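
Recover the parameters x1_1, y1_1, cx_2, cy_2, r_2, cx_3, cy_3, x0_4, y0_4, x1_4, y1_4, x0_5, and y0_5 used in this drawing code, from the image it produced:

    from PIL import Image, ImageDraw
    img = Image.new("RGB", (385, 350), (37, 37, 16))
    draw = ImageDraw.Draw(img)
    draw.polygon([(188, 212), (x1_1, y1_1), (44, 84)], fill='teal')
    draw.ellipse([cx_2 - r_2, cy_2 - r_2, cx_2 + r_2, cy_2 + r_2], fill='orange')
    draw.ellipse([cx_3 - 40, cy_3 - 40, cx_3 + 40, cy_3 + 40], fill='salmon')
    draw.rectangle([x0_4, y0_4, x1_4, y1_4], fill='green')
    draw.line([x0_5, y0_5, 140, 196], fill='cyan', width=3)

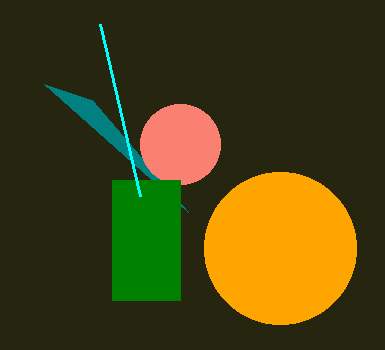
x1_1 = 92
y1_1 = 100
cx_2 = 280
cy_2 = 248
r_2 = 76
cx_3 = 180
cy_3 = 144
x0_4 = 112
y0_4 = 180
x1_4 = 180
y1_4 = 300
x0_5 = 100
y0_5 = 24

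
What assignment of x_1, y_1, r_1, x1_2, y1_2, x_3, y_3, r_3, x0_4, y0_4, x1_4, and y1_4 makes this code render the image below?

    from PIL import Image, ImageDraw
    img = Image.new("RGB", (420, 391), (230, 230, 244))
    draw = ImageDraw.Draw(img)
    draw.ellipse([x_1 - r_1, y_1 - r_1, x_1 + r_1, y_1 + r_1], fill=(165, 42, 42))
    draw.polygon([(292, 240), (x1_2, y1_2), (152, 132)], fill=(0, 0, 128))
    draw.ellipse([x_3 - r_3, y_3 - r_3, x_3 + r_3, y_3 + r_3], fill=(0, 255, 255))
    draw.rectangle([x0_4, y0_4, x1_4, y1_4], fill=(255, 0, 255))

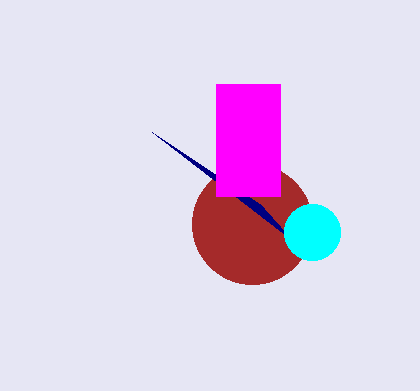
x_1 = 252, y_1 = 224, r_1 = 60, x1_2 = 260, y1_2 = 204, x_3 = 312, y_3 = 232, r_3 = 28, x0_4 = 216, y0_4 = 84, x1_4 = 280, y1_4 = 196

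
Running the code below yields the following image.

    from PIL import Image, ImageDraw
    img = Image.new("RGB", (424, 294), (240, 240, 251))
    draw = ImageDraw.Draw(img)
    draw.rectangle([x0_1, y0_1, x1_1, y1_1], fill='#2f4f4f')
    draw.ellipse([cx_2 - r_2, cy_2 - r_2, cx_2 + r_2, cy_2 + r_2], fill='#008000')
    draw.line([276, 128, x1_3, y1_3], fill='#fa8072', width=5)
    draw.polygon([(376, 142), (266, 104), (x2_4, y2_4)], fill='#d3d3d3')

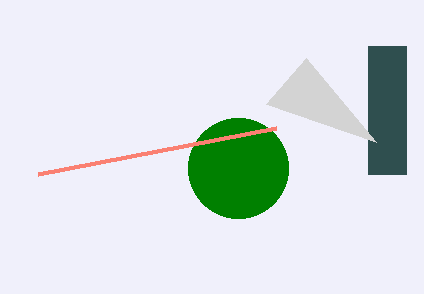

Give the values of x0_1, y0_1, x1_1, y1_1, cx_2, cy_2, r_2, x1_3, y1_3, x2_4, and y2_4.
x0_1 = 368
y0_1 = 46
x1_1 = 406
y1_1 = 174
cx_2 = 238
cy_2 = 168
r_2 = 50
x1_3 = 38
y1_3 = 174
x2_4 = 306
y2_4 = 58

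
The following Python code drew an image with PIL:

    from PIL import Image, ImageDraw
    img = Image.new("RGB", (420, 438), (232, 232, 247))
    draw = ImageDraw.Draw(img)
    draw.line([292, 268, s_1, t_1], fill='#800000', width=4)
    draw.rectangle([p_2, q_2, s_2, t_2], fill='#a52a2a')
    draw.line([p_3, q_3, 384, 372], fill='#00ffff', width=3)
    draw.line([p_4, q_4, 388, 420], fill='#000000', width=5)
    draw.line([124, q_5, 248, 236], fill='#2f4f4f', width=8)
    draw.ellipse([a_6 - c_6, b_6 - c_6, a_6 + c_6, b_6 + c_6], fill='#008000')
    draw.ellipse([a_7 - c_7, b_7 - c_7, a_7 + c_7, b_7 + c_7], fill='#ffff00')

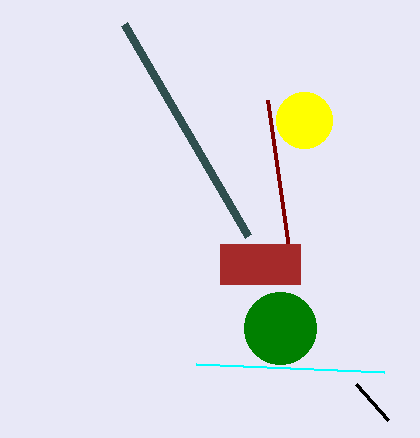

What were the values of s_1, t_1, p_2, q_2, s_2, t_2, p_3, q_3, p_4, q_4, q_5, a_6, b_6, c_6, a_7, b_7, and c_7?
s_1 = 268
t_1 = 100
p_2 = 220
q_2 = 244
s_2 = 300
t_2 = 284
p_3 = 196
q_3 = 364
p_4 = 356
q_4 = 384
q_5 = 24
a_6 = 280
b_6 = 328
c_6 = 36
a_7 = 304
b_7 = 120
c_7 = 28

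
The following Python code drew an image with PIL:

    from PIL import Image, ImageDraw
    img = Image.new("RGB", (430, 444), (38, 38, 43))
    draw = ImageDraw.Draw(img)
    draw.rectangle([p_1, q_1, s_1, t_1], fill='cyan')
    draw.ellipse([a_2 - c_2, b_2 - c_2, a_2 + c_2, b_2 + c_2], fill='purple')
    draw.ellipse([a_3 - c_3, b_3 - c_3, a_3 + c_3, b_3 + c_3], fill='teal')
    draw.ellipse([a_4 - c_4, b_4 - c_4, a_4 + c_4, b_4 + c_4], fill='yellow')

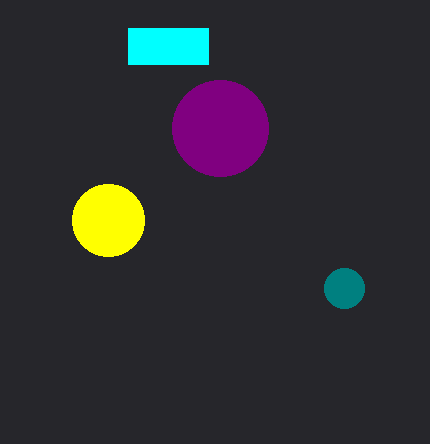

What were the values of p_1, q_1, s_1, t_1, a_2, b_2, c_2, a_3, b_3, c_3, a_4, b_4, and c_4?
p_1 = 128, q_1 = 28, s_1 = 208, t_1 = 64, a_2 = 220, b_2 = 128, c_2 = 48, a_3 = 344, b_3 = 288, c_3 = 20, a_4 = 108, b_4 = 220, c_4 = 36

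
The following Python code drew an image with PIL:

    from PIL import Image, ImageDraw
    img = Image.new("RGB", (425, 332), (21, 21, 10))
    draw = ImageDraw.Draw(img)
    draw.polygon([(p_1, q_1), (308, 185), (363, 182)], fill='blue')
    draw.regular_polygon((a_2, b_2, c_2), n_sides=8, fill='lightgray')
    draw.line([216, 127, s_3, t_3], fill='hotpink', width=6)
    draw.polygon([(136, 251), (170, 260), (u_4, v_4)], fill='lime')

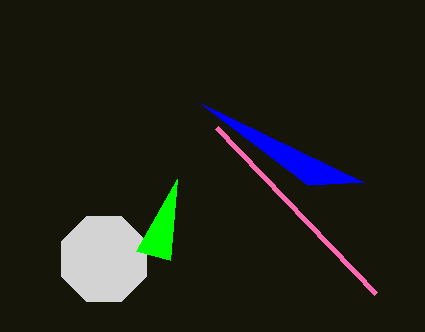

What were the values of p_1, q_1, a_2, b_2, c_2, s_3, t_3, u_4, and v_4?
p_1 = 200, q_1 = 103, a_2 = 104, b_2 = 259, c_2 = 46, s_3 = 375, t_3 = 293, u_4 = 177, v_4 = 179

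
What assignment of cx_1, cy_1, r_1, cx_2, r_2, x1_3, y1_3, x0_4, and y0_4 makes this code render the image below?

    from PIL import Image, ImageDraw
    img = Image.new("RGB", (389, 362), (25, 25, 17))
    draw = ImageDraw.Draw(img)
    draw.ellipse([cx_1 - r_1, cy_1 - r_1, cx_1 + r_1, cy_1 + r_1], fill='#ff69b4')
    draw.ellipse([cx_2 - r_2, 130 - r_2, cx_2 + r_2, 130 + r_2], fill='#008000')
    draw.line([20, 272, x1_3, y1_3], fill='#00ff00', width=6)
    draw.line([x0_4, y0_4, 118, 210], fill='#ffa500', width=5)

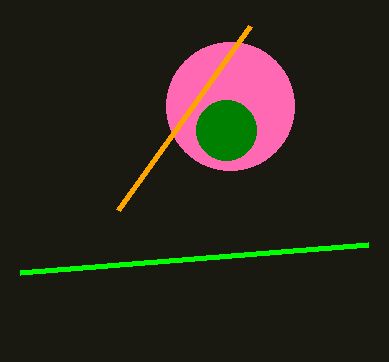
cx_1 = 230, cy_1 = 106, r_1 = 64, cx_2 = 226, r_2 = 30, x1_3 = 368, y1_3 = 244, x0_4 = 250, y0_4 = 26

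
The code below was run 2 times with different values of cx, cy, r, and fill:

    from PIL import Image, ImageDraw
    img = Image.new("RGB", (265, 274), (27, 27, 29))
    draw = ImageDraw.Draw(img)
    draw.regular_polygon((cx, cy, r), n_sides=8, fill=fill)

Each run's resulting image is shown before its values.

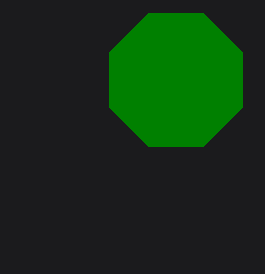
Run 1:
cx = 176, cy = 80, r = 72, fill = 'green'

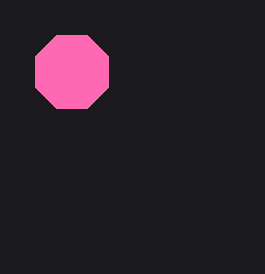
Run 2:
cx = 72
cy = 72
r = 40
fill = 'hotpink'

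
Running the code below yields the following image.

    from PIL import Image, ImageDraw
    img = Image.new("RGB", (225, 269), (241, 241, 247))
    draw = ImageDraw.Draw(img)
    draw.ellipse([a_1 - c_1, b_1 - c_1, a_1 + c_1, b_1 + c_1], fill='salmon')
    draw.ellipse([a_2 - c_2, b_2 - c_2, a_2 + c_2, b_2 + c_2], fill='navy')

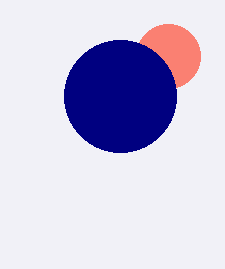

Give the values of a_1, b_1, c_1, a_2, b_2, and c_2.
a_1 = 168
b_1 = 56
c_1 = 32
a_2 = 120
b_2 = 96
c_2 = 56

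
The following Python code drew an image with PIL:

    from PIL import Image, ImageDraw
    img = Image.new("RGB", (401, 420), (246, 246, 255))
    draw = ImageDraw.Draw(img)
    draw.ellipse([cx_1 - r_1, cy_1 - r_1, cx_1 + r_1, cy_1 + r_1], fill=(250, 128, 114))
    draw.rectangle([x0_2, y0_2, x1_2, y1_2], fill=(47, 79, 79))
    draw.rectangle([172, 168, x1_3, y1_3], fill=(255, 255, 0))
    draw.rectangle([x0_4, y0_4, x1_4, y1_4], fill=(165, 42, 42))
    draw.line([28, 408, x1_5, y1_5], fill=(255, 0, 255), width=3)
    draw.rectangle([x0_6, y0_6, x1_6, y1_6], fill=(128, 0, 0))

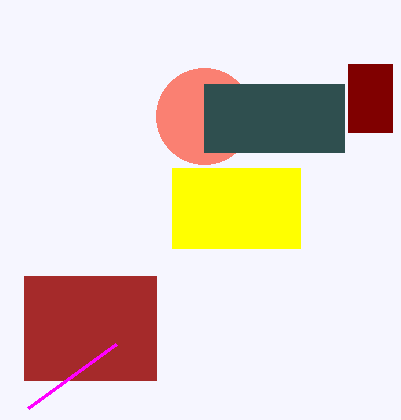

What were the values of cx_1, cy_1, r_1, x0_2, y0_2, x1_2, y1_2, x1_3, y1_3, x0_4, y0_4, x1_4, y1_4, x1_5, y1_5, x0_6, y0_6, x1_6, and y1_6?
cx_1 = 204; cy_1 = 116; r_1 = 48; x0_2 = 204; y0_2 = 84; x1_2 = 344; y1_2 = 152; x1_3 = 300; y1_3 = 248; x0_4 = 24; y0_4 = 276; x1_4 = 156; y1_4 = 380; x1_5 = 116; y1_5 = 344; x0_6 = 348; y0_6 = 64; x1_6 = 392; y1_6 = 132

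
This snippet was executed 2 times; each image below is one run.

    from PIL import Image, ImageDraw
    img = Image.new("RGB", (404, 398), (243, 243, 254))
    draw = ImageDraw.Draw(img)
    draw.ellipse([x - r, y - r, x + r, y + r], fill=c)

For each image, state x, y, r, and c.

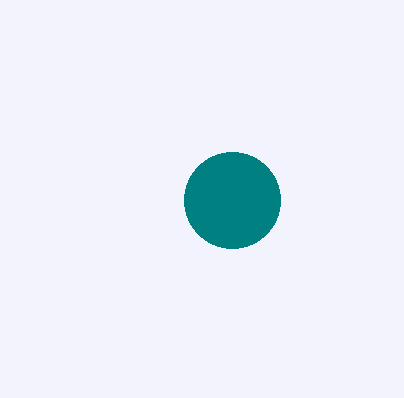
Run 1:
x = 232
y = 200
r = 48
c = 'teal'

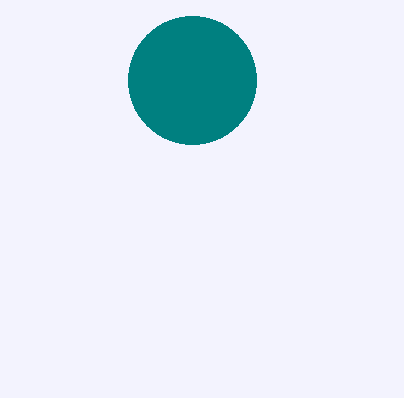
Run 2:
x = 192
y = 80
r = 64
c = 'teal'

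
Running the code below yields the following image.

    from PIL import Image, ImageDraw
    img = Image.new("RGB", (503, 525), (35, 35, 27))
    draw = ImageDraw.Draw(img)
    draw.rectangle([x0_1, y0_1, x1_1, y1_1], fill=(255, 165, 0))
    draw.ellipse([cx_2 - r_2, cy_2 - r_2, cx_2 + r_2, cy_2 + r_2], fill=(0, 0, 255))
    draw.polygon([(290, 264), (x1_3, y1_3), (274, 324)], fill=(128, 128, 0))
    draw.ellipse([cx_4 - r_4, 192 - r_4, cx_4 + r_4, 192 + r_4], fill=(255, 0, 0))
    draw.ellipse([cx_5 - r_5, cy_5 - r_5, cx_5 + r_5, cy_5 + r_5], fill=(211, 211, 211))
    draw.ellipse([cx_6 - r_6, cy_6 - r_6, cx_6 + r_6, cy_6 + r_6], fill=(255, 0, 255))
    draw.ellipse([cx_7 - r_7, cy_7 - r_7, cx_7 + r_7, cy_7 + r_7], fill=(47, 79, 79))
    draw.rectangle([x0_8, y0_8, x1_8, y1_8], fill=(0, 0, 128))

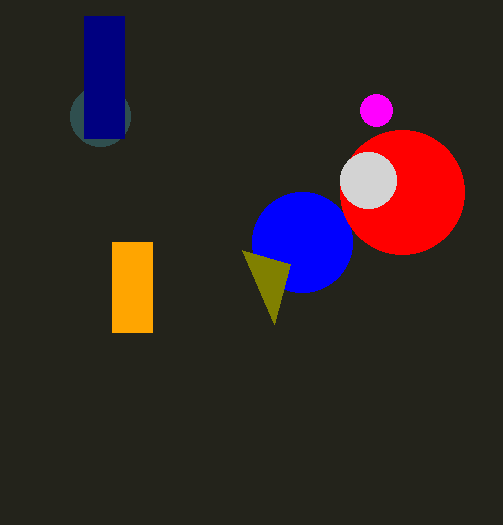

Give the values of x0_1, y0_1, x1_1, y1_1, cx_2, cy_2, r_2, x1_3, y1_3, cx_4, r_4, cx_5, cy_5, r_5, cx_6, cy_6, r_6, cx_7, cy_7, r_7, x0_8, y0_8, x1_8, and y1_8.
x0_1 = 112; y0_1 = 242; x1_1 = 152; y1_1 = 332; cx_2 = 302; cy_2 = 242; r_2 = 50; x1_3 = 242; y1_3 = 250; cx_4 = 402; r_4 = 62; cx_5 = 368; cy_5 = 180; r_5 = 28; cx_6 = 376; cy_6 = 110; r_6 = 16; cx_7 = 100; cy_7 = 116; r_7 = 30; x0_8 = 84; y0_8 = 16; x1_8 = 124; y1_8 = 138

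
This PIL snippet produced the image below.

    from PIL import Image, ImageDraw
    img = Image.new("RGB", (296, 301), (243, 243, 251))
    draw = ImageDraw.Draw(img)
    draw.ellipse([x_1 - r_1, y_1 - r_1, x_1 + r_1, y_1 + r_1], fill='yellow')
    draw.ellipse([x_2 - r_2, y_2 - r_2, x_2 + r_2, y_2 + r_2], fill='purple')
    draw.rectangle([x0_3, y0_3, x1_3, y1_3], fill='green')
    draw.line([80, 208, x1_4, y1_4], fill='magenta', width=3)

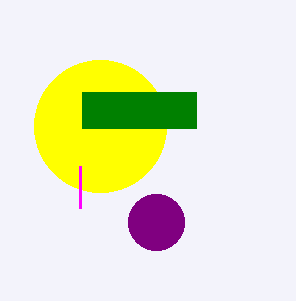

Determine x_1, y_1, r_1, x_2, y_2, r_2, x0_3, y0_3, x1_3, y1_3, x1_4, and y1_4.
x_1 = 100; y_1 = 126; r_1 = 66; x_2 = 156; y_2 = 222; r_2 = 28; x0_3 = 82; y0_3 = 92; x1_3 = 196; y1_3 = 128; x1_4 = 80; y1_4 = 166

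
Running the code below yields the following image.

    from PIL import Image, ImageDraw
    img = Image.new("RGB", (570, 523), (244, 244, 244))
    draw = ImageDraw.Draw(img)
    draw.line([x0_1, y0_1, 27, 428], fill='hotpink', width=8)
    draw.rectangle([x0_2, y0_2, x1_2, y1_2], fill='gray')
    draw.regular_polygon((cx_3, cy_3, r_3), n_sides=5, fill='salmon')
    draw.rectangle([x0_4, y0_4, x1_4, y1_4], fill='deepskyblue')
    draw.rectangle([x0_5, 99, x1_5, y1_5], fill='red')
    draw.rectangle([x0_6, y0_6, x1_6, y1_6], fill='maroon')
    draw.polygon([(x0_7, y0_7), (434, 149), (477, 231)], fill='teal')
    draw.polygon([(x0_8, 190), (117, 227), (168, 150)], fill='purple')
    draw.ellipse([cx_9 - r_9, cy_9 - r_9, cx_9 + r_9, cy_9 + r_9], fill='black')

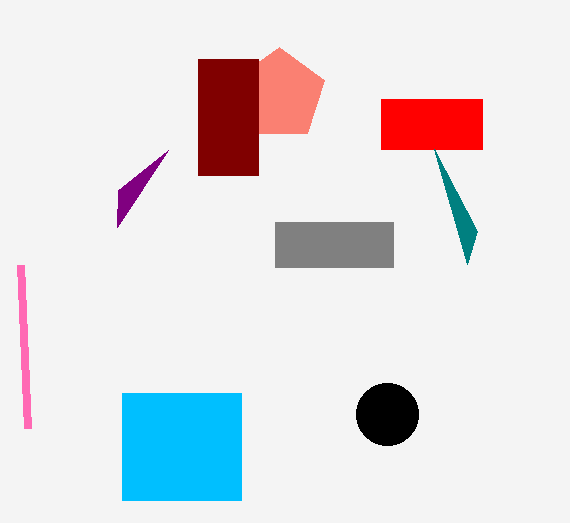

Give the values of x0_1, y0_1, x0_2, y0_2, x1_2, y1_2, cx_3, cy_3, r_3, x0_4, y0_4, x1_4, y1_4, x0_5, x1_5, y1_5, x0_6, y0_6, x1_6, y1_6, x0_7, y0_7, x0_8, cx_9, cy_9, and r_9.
x0_1 = 20
y0_1 = 265
x0_2 = 275
y0_2 = 222
x1_2 = 393
y1_2 = 267
cx_3 = 279
cy_3 = 95
r_3 = 48
x0_4 = 122
y0_4 = 393
x1_4 = 241
y1_4 = 500
x0_5 = 381
x1_5 = 482
y1_5 = 149
x0_6 = 198
y0_6 = 59
x1_6 = 258
y1_6 = 175
x0_7 = 467
y0_7 = 264
x0_8 = 118
cx_9 = 387
cy_9 = 414
r_9 = 31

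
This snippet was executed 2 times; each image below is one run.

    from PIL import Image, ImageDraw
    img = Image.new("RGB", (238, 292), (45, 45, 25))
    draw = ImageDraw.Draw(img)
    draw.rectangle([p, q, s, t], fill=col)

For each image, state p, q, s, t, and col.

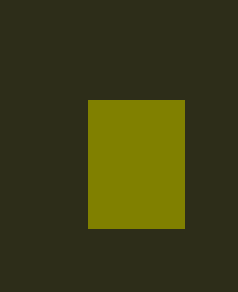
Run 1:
p = 88; q = 100; s = 184; t = 228; col = 'olive'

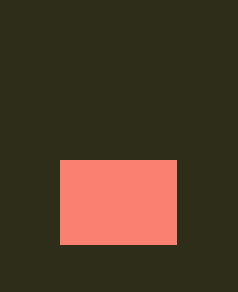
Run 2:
p = 60; q = 160; s = 176; t = 244; col = 'salmon'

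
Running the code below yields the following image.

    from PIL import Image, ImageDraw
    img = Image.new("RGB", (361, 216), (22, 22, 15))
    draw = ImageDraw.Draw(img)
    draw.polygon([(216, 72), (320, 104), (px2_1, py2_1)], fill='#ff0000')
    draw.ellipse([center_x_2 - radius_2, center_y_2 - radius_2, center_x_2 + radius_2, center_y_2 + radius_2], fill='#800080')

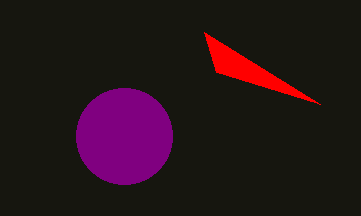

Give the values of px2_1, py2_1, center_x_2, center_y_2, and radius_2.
px2_1 = 204; py2_1 = 32; center_x_2 = 124; center_y_2 = 136; radius_2 = 48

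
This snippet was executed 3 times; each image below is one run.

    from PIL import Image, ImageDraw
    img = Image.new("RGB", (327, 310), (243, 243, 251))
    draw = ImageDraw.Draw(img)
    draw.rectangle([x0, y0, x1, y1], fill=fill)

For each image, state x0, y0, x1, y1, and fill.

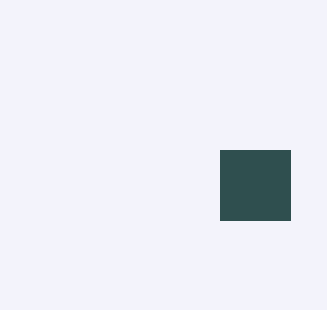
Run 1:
x0 = 220; y0 = 150; x1 = 290; y1 = 220; fill = 'darkslategray'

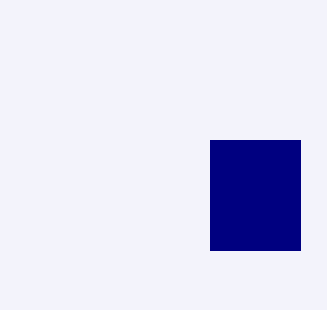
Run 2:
x0 = 210, y0 = 140, x1 = 300, y1 = 250, fill = 'navy'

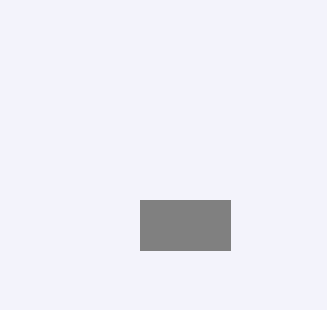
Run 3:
x0 = 140, y0 = 200, x1 = 230, y1 = 250, fill = 'gray'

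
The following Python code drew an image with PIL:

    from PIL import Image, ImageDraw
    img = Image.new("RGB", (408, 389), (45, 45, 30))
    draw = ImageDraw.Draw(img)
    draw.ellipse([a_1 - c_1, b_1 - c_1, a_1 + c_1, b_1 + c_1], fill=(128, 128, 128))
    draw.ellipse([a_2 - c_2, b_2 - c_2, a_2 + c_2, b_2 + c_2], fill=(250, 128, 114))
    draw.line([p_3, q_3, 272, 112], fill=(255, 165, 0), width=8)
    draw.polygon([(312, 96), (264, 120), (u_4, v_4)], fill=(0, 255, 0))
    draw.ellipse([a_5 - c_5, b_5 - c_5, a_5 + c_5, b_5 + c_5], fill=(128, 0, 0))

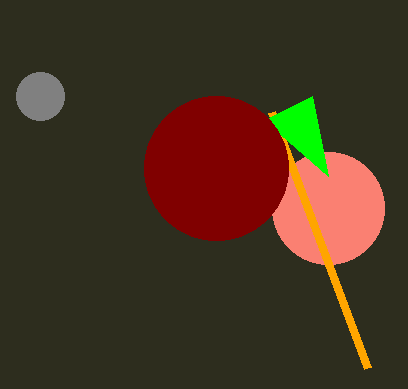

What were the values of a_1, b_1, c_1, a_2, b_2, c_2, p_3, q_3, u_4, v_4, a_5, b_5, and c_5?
a_1 = 40, b_1 = 96, c_1 = 24, a_2 = 328, b_2 = 208, c_2 = 56, p_3 = 368, q_3 = 368, u_4 = 328, v_4 = 176, a_5 = 216, b_5 = 168, c_5 = 72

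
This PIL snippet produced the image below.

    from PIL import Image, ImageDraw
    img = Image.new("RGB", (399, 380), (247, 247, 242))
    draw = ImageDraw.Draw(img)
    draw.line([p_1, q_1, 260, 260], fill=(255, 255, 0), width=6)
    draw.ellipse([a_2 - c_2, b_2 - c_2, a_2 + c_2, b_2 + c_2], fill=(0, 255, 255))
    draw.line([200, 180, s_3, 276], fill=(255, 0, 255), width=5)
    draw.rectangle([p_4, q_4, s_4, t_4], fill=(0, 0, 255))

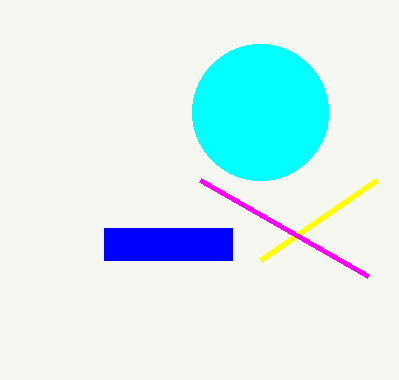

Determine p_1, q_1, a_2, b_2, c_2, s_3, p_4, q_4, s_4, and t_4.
p_1 = 376, q_1 = 180, a_2 = 260, b_2 = 112, c_2 = 68, s_3 = 368, p_4 = 104, q_4 = 228, s_4 = 232, t_4 = 260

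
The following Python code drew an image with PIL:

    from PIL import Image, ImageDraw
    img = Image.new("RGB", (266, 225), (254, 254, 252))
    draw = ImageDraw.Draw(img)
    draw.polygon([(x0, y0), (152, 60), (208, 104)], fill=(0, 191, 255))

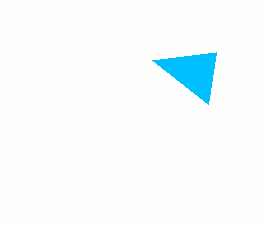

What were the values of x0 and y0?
x0 = 216
y0 = 52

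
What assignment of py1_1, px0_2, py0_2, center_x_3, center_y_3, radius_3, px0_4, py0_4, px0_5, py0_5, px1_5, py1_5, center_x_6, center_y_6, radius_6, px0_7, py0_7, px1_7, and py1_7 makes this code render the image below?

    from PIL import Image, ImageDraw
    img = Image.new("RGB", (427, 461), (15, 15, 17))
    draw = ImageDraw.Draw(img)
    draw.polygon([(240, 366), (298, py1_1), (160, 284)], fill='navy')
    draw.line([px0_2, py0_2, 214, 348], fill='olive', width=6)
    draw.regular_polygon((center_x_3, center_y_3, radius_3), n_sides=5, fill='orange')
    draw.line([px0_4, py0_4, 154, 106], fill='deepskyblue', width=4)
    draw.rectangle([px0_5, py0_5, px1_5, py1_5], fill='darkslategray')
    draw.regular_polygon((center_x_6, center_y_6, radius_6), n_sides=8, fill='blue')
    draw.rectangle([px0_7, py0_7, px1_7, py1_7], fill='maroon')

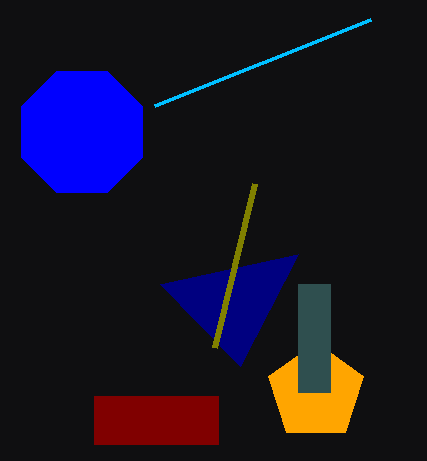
py1_1 = 254; px0_2 = 254; py0_2 = 184; center_x_3 = 316; center_y_3 = 392; radius_3 = 50; px0_4 = 370; py0_4 = 20; px0_5 = 298; py0_5 = 284; px1_5 = 330; py1_5 = 392; center_x_6 = 82; center_y_6 = 132; radius_6 = 66; px0_7 = 94; py0_7 = 396; px1_7 = 218; py1_7 = 444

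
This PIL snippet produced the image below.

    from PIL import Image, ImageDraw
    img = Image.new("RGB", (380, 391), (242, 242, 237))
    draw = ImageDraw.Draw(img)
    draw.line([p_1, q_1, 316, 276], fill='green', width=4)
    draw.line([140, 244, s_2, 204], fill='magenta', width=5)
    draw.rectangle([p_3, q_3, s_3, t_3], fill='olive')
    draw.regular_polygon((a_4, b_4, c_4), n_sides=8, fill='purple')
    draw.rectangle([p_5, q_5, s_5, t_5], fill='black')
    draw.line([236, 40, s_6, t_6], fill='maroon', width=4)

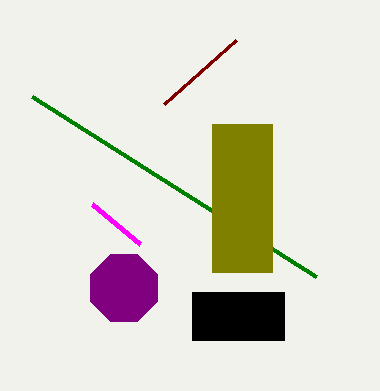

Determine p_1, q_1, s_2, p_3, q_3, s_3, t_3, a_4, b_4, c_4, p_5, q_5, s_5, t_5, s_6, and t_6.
p_1 = 32; q_1 = 96; s_2 = 92; p_3 = 212; q_3 = 124; s_3 = 272; t_3 = 272; a_4 = 124; b_4 = 288; c_4 = 36; p_5 = 192; q_5 = 292; s_5 = 284; t_5 = 340; s_6 = 164; t_6 = 104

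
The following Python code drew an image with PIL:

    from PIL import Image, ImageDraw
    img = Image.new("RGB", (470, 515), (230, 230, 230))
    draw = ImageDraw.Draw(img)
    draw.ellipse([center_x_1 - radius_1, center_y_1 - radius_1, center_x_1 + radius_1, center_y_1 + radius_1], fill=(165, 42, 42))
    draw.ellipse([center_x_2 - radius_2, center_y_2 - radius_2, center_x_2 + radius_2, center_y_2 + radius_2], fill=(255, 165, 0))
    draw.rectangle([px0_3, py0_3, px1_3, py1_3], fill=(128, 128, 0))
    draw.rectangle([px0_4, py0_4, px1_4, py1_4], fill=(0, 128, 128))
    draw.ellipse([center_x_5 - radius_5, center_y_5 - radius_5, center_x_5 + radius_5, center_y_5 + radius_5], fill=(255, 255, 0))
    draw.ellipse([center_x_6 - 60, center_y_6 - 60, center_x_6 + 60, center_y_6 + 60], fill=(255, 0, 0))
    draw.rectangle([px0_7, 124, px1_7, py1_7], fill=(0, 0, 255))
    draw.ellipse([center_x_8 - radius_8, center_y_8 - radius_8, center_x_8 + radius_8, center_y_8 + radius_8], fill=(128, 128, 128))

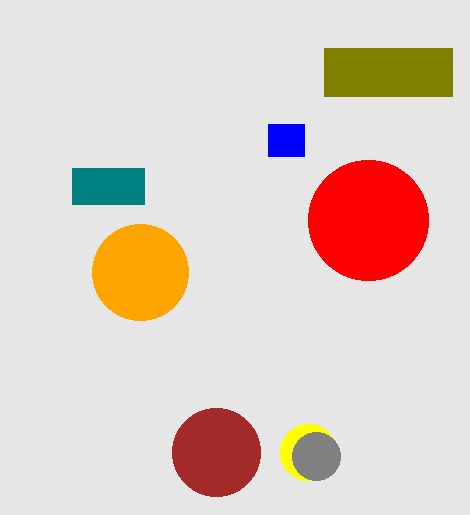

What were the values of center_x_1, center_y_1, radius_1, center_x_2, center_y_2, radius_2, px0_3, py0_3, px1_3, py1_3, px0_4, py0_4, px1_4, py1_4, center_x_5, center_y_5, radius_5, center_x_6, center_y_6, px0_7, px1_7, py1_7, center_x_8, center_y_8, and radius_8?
center_x_1 = 216, center_y_1 = 452, radius_1 = 44, center_x_2 = 140, center_y_2 = 272, radius_2 = 48, px0_3 = 324, py0_3 = 48, px1_3 = 452, py1_3 = 96, px0_4 = 72, py0_4 = 168, px1_4 = 144, py1_4 = 204, center_x_5 = 308, center_y_5 = 452, radius_5 = 28, center_x_6 = 368, center_y_6 = 220, px0_7 = 268, px1_7 = 304, py1_7 = 156, center_x_8 = 316, center_y_8 = 456, radius_8 = 24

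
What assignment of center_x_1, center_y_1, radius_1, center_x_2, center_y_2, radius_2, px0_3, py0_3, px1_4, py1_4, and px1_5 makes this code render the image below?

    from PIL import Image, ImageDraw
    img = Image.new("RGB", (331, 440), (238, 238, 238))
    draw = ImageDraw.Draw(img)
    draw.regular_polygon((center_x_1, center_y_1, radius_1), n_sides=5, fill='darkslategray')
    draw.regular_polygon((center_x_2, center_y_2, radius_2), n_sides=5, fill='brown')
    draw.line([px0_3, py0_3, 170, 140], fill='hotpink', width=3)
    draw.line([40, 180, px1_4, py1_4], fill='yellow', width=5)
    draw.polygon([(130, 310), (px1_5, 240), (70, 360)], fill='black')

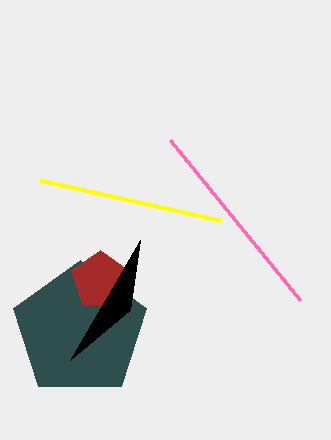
center_x_1 = 80, center_y_1 = 330, radius_1 = 70, center_x_2 = 100, center_y_2 = 280, radius_2 = 30, px0_3 = 300, py0_3 = 300, px1_4 = 220, py1_4 = 220, px1_5 = 140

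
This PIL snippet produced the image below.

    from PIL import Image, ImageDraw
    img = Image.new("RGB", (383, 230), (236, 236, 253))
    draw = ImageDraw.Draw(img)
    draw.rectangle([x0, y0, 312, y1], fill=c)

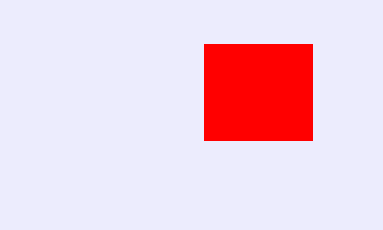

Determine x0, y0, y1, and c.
x0 = 204
y0 = 44
y1 = 140
c = 'red'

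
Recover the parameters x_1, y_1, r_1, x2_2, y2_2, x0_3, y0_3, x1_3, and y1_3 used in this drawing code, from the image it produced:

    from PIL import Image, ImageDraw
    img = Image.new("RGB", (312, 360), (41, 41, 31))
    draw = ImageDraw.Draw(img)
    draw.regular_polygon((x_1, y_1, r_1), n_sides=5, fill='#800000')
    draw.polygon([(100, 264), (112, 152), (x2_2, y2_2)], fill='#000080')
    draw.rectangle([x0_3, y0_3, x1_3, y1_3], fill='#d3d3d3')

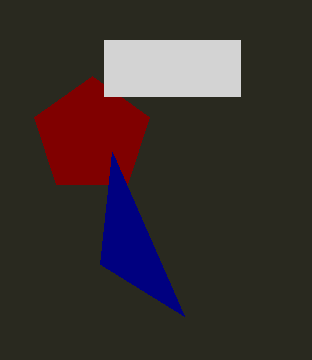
x_1 = 92; y_1 = 136; r_1 = 60; x2_2 = 184; y2_2 = 316; x0_3 = 104; y0_3 = 40; x1_3 = 240; y1_3 = 96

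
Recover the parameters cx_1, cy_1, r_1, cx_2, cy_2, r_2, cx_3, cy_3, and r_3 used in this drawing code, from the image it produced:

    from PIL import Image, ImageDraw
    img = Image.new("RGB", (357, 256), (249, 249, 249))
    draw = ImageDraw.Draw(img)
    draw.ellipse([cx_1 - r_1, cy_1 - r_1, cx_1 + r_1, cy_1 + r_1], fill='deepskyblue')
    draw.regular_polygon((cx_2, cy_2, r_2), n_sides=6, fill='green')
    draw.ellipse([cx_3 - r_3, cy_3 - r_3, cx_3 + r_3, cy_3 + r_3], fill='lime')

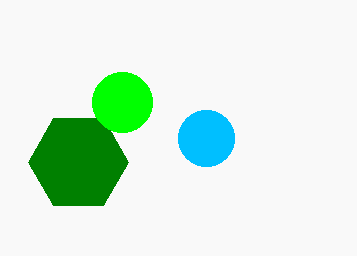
cx_1 = 206
cy_1 = 138
r_1 = 28
cx_2 = 78
cy_2 = 162
r_2 = 50
cx_3 = 122
cy_3 = 102
r_3 = 30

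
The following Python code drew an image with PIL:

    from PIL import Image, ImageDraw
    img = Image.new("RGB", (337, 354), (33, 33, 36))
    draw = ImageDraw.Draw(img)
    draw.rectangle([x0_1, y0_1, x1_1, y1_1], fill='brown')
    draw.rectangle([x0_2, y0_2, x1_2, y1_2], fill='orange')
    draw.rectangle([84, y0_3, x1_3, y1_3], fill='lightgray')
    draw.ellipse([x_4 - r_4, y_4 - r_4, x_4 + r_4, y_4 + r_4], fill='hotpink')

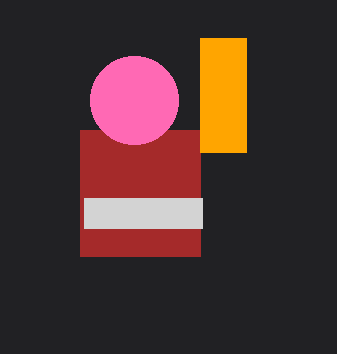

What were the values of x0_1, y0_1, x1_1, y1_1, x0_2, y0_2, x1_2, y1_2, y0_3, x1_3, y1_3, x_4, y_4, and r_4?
x0_1 = 80; y0_1 = 130; x1_1 = 200; y1_1 = 256; x0_2 = 200; y0_2 = 38; x1_2 = 246; y1_2 = 152; y0_3 = 198; x1_3 = 202; y1_3 = 228; x_4 = 134; y_4 = 100; r_4 = 44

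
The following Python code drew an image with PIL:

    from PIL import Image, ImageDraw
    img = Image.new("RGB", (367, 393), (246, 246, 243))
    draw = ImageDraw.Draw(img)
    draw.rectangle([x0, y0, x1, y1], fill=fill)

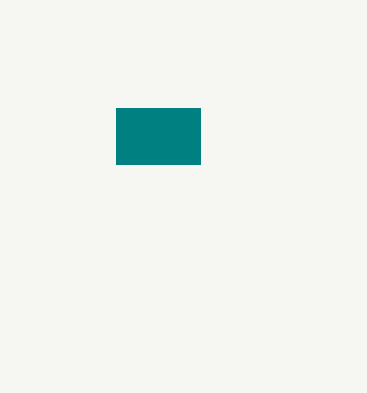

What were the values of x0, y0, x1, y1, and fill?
x0 = 116, y0 = 108, x1 = 200, y1 = 164, fill = 'teal'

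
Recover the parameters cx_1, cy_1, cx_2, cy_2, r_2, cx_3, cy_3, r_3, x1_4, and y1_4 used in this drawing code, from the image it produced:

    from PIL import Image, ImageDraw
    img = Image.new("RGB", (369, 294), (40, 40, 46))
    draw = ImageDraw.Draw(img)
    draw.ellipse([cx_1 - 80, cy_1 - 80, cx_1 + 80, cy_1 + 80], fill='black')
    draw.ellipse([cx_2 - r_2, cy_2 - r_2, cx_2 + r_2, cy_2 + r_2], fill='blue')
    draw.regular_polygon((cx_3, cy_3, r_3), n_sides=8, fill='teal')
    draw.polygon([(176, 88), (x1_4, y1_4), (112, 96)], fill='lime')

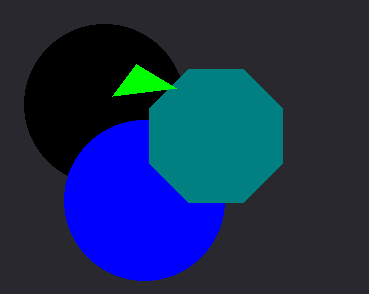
cx_1 = 104
cy_1 = 104
cx_2 = 144
cy_2 = 200
r_2 = 80
cx_3 = 216
cy_3 = 136
r_3 = 72
x1_4 = 136
y1_4 = 64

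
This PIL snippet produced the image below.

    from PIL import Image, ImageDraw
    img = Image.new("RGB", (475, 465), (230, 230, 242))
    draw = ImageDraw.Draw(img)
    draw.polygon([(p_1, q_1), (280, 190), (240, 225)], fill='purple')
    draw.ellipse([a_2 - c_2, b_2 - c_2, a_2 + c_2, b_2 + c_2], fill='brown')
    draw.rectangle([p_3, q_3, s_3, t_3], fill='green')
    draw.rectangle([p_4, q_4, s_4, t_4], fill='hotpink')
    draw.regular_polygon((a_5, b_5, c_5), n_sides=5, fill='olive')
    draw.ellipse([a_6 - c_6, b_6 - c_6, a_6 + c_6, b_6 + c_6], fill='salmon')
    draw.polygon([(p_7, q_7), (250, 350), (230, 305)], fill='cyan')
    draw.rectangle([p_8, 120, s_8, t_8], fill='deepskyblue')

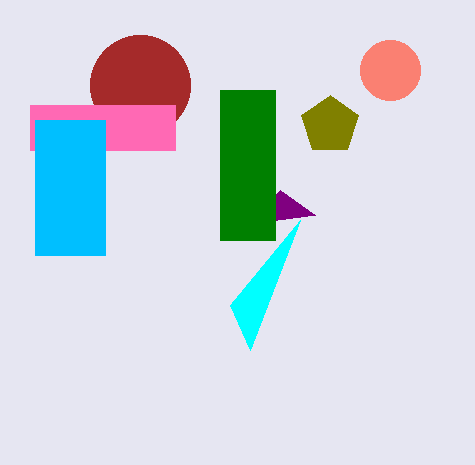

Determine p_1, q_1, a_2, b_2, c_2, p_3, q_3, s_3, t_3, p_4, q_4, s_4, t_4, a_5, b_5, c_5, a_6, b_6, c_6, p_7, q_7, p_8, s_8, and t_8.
p_1 = 315
q_1 = 215
a_2 = 140
b_2 = 85
c_2 = 50
p_3 = 220
q_3 = 90
s_3 = 275
t_3 = 240
p_4 = 30
q_4 = 105
s_4 = 175
t_4 = 150
a_5 = 330
b_5 = 125
c_5 = 30
a_6 = 390
b_6 = 70
c_6 = 30
p_7 = 300
q_7 = 220
p_8 = 35
s_8 = 105
t_8 = 255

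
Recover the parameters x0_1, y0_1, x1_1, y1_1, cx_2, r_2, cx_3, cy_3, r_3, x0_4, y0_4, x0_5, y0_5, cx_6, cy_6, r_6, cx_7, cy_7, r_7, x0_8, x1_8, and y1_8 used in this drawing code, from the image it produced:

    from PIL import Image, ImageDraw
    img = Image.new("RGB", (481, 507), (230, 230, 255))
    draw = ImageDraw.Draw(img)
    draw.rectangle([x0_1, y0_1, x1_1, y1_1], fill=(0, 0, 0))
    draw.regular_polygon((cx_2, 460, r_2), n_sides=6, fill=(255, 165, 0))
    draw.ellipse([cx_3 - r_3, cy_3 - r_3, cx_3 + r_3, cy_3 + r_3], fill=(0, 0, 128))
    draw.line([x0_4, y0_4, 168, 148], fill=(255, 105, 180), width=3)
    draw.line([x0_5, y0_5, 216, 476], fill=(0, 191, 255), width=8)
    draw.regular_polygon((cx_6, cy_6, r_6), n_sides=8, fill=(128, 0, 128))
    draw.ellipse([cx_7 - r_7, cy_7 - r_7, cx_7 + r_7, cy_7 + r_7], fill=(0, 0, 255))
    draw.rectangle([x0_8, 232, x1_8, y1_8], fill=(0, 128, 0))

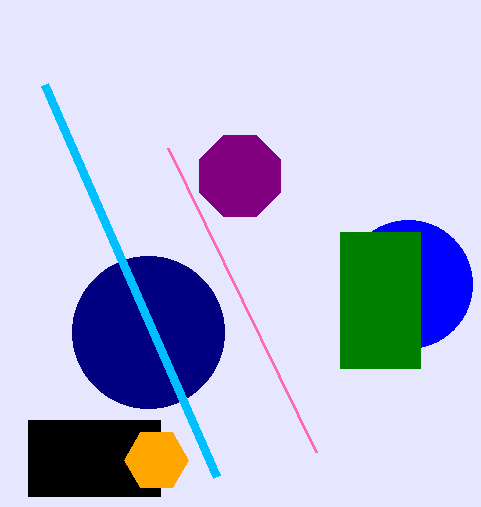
x0_1 = 28
y0_1 = 420
x1_1 = 160
y1_1 = 496
cx_2 = 156
r_2 = 32
cx_3 = 148
cy_3 = 332
r_3 = 76
x0_4 = 316
y0_4 = 452
x0_5 = 44
y0_5 = 84
cx_6 = 240
cy_6 = 176
r_6 = 44
cx_7 = 408
cy_7 = 284
r_7 = 64
x0_8 = 340
x1_8 = 420
y1_8 = 368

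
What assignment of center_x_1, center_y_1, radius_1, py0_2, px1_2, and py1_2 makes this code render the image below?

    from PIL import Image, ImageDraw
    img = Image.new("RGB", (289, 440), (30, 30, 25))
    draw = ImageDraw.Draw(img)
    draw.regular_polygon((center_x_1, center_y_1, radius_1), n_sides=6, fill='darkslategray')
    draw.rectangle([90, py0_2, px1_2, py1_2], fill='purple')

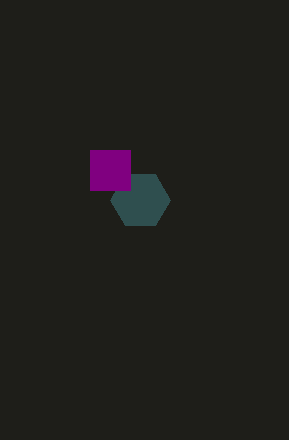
center_x_1 = 140, center_y_1 = 200, radius_1 = 30, py0_2 = 150, px1_2 = 130, py1_2 = 190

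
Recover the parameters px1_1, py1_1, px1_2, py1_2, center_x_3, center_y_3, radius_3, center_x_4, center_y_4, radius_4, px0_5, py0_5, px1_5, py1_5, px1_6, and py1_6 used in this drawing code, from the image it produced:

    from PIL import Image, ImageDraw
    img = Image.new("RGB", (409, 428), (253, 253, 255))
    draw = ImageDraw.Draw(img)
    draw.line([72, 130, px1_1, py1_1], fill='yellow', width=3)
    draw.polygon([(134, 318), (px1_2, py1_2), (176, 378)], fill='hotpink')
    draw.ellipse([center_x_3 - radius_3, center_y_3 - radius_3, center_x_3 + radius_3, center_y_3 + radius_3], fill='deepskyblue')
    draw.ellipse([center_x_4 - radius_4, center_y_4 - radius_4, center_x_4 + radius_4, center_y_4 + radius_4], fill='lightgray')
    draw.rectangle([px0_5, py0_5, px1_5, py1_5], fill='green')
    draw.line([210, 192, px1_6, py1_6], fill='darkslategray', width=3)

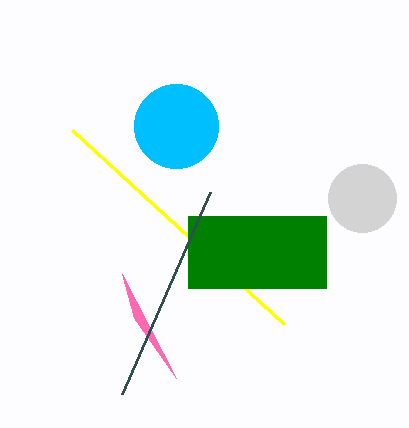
px1_1 = 284; py1_1 = 324; px1_2 = 122; py1_2 = 274; center_x_3 = 176; center_y_3 = 126; radius_3 = 42; center_x_4 = 362; center_y_4 = 198; radius_4 = 34; px0_5 = 188; py0_5 = 216; px1_5 = 326; py1_5 = 288; px1_6 = 122; py1_6 = 394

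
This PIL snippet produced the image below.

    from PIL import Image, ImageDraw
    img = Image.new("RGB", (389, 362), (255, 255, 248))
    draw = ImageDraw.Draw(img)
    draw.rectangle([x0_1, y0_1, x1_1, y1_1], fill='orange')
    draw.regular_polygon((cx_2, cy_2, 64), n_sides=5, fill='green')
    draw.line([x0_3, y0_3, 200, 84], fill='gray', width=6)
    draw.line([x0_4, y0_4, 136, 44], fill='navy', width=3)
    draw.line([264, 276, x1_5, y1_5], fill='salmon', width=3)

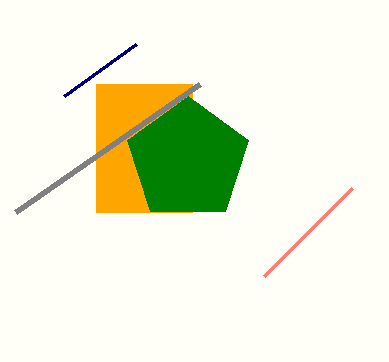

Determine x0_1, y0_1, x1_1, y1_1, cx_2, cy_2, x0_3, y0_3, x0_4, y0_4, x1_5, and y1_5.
x0_1 = 96; y0_1 = 84; x1_1 = 192; y1_1 = 212; cx_2 = 188; cy_2 = 160; x0_3 = 16; y0_3 = 212; x0_4 = 64; y0_4 = 96; x1_5 = 352; y1_5 = 188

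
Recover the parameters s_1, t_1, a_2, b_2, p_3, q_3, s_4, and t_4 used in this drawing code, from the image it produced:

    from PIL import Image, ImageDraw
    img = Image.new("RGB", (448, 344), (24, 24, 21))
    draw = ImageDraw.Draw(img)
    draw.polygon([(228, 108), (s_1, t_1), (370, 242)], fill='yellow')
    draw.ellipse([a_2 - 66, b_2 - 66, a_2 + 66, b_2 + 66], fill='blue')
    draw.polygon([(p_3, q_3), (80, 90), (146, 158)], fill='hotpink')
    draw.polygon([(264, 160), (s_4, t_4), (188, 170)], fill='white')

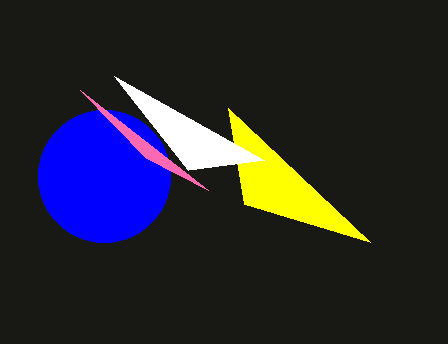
s_1 = 244, t_1 = 204, a_2 = 104, b_2 = 176, p_3 = 208, q_3 = 190, s_4 = 114, t_4 = 76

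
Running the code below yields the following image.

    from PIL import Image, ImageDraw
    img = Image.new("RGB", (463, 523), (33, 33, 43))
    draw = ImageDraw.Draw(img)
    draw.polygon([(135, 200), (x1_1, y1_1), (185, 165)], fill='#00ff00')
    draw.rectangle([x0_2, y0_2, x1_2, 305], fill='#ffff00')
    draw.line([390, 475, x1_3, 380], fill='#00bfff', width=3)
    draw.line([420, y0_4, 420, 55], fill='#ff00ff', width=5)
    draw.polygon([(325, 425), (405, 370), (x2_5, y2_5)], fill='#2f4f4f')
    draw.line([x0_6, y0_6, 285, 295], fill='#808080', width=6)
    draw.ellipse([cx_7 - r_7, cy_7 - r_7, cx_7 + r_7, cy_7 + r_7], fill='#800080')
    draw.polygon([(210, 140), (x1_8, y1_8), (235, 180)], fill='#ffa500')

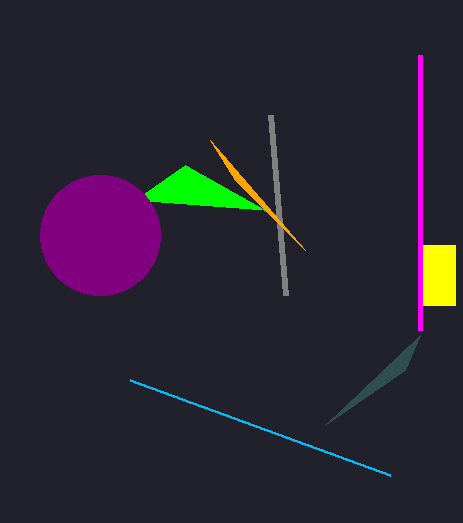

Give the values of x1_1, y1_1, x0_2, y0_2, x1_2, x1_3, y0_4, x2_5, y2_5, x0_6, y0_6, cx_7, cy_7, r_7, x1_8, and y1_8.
x1_1 = 265, y1_1 = 210, x0_2 = 420, y0_2 = 245, x1_2 = 455, x1_3 = 130, y0_4 = 330, x2_5 = 420, y2_5 = 335, x0_6 = 270, y0_6 = 115, cx_7 = 100, cy_7 = 235, r_7 = 60, x1_8 = 305, y1_8 = 250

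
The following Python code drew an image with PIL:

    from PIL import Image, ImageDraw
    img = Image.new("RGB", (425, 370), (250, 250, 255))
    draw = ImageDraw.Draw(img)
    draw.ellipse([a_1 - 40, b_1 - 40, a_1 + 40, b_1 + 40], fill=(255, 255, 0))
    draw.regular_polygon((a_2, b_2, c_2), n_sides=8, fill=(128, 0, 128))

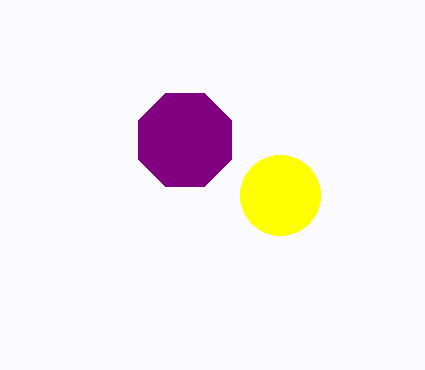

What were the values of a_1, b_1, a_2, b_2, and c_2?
a_1 = 280; b_1 = 195; a_2 = 185; b_2 = 140; c_2 = 50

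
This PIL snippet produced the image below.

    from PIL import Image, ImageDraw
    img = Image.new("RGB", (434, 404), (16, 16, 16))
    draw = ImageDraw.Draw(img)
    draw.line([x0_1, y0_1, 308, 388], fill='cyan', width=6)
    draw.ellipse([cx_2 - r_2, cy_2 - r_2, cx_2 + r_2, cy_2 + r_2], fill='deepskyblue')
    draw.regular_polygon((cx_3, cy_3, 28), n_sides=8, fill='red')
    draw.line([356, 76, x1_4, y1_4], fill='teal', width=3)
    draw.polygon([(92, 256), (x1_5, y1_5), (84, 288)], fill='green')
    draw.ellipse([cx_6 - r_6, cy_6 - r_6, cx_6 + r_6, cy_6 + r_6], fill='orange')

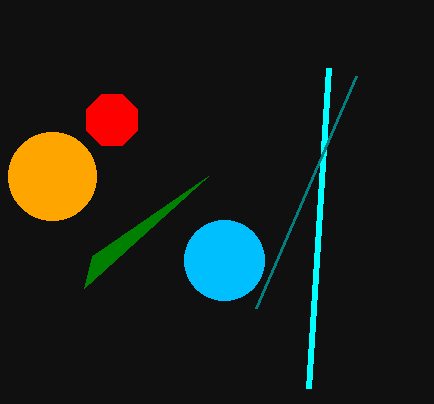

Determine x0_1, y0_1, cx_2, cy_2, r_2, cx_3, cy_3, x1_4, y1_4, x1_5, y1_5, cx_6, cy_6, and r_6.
x0_1 = 328; y0_1 = 68; cx_2 = 224; cy_2 = 260; r_2 = 40; cx_3 = 112; cy_3 = 120; x1_4 = 256; y1_4 = 308; x1_5 = 208; y1_5 = 176; cx_6 = 52; cy_6 = 176; r_6 = 44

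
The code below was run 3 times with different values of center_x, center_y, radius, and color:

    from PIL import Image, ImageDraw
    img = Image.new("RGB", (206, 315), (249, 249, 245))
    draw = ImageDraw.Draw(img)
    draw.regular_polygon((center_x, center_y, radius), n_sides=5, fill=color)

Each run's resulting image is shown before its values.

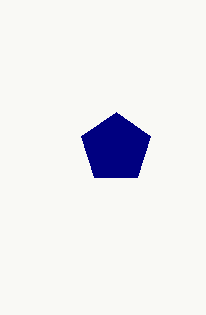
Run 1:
center_x = 116; center_y = 148; radius = 36; color = 'navy'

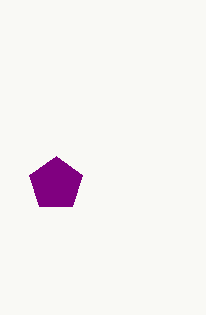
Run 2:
center_x = 56; center_y = 184; radius = 28; color = 'purple'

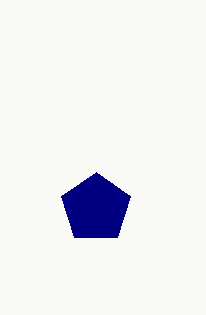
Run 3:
center_x = 96; center_y = 208; radius = 36; color = 'navy'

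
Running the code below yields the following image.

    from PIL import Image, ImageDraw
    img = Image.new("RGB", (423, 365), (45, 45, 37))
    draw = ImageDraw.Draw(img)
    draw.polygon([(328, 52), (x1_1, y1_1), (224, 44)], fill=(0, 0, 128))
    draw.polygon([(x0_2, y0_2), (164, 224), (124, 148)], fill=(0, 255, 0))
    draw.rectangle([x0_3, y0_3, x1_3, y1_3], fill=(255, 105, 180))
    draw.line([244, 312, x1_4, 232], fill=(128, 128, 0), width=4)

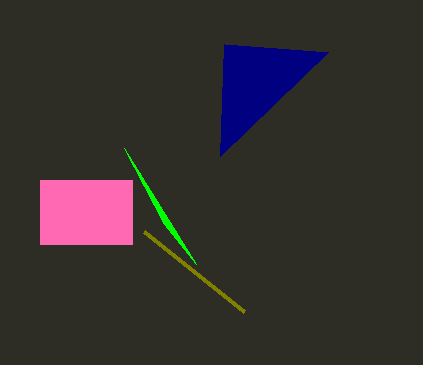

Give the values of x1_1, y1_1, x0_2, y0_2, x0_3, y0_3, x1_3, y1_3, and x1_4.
x1_1 = 220
y1_1 = 156
x0_2 = 196
y0_2 = 264
x0_3 = 40
y0_3 = 180
x1_3 = 132
y1_3 = 244
x1_4 = 144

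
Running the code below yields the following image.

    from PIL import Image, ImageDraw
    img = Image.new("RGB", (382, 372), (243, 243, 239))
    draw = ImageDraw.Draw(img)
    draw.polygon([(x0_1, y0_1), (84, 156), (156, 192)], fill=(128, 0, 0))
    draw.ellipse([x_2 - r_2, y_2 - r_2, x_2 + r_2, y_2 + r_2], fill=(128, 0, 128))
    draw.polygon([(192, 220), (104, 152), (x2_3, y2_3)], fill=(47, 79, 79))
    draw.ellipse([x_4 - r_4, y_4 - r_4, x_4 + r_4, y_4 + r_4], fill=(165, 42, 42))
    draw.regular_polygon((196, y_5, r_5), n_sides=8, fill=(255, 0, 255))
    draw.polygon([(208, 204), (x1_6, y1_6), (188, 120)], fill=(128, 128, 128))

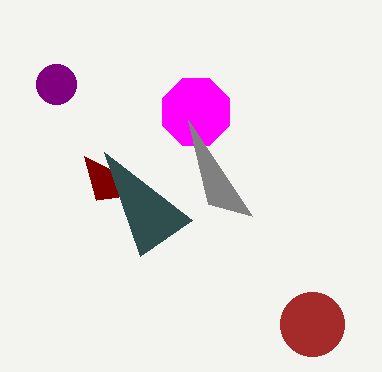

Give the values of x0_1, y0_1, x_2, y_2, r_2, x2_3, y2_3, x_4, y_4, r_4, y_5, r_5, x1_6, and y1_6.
x0_1 = 96
y0_1 = 200
x_2 = 56
y_2 = 84
r_2 = 20
x2_3 = 140
y2_3 = 256
x_4 = 312
y_4 = 324
r_4 = 32
y_5 = 112
r_5 = 36
x1_6 = 252
y1_6 = 216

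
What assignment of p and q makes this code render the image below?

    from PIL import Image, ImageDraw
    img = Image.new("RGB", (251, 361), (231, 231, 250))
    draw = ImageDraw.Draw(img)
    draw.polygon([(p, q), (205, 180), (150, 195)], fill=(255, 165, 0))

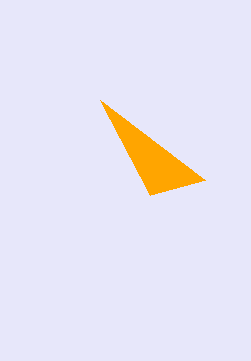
p = 100
q = 100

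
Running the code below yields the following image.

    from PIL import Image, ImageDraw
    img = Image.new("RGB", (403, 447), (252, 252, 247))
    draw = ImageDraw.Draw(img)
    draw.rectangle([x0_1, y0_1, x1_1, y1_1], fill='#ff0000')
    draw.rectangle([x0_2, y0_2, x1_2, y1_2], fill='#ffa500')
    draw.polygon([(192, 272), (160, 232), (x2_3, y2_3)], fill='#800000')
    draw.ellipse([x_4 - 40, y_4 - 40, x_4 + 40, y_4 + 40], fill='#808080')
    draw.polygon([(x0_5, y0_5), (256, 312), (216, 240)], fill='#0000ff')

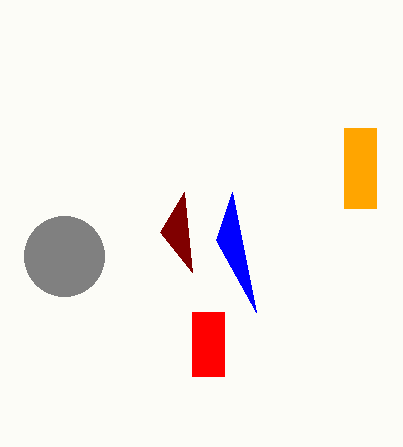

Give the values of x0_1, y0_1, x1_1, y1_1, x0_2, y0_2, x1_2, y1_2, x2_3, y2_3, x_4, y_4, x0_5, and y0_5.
x0_1 = 192, y0_1 = 312, x1_1 = 224, y1_1 = 376, x0_2 = 344, y0_2 = 128, x1_2 = 376, y1_2 = 208, x2_3 = 184, y2_3 = 192, x_4 = 64, y_4 = 256, x0_5 = 232, y0_5 = 192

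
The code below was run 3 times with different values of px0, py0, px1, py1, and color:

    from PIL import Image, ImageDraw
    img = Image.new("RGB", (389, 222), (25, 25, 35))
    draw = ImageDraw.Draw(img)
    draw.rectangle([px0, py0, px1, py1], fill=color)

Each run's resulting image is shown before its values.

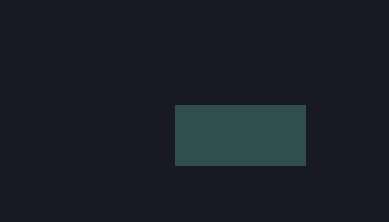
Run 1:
px0 = 175, py0 = 105, px1 = 305, py1 = 165, color = 'darkslategray'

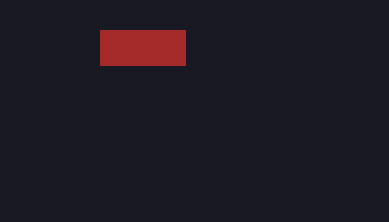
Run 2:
px0 = 100, py0 = 30, px1 = 185, py1 = 65, color = 'brown'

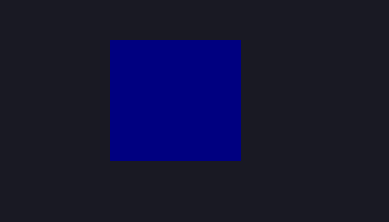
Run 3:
px0 = 110; py0 = 40; px1 = 240; py1 = 160; color = 'navy'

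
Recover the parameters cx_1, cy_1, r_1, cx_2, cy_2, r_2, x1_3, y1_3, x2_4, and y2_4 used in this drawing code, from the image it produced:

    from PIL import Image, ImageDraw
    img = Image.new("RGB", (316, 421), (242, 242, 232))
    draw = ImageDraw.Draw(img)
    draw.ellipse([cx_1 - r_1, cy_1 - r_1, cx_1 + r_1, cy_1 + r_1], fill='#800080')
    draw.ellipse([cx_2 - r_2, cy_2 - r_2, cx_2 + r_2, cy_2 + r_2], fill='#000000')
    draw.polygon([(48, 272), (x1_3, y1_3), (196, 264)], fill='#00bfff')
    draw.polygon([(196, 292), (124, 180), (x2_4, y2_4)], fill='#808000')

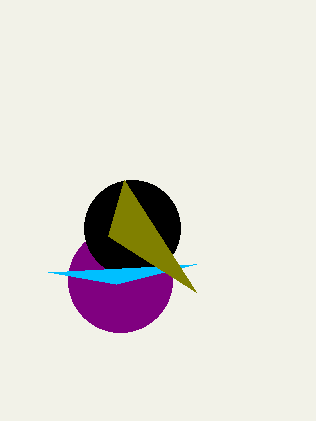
cx_1 = 120
cy_1 = 280
r_1 = 52
cx_2 = 132
cy_2 = 228
r_2 = 48
x1_3 = 116
y1_3 = 284
x2_4 = 108
y2_4 = 236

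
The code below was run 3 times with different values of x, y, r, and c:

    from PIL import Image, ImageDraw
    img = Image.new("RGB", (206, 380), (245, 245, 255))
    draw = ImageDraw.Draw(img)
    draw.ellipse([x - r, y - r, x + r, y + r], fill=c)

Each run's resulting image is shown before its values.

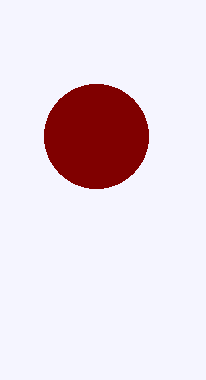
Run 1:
x = 96; y = 136; r = 52; c = 'maroon'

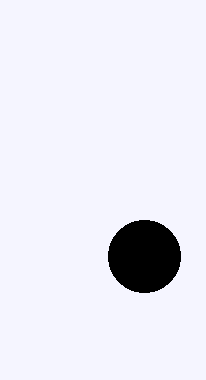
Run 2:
x = 144; y = 256; r = 36; c = 'black'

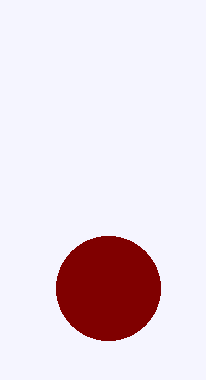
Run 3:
x = 108
y = 288
r = 52
c = 'maroon'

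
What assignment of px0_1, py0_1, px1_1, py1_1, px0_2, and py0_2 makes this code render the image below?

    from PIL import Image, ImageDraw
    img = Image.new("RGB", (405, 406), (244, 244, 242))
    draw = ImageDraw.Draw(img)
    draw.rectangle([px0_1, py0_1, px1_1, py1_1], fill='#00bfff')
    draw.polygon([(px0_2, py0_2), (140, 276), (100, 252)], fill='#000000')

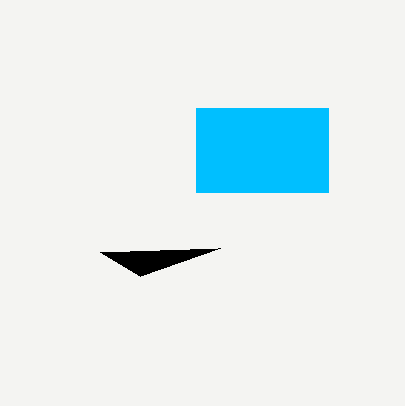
px0_1 = 196; py0_1 = 108; px1_1 = 328; py1_1 = 192; px0_2 = 220; py0_2 = 248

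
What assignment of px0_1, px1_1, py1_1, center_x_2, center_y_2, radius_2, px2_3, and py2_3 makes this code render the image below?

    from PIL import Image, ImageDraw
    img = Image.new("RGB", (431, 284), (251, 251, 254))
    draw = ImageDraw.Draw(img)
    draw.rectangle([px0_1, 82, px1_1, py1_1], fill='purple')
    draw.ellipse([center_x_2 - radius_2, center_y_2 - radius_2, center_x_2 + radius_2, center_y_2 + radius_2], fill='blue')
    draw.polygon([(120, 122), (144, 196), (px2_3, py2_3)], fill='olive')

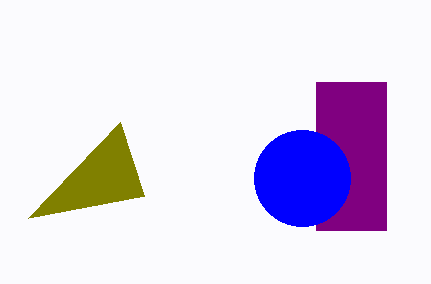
px0_1 = 316, px1_1 = 386, py1_1 = 230, center_x_2 = 302, center_y_2 = 178, radius_2 = 48, px2_3 = 28, py2_3 = 218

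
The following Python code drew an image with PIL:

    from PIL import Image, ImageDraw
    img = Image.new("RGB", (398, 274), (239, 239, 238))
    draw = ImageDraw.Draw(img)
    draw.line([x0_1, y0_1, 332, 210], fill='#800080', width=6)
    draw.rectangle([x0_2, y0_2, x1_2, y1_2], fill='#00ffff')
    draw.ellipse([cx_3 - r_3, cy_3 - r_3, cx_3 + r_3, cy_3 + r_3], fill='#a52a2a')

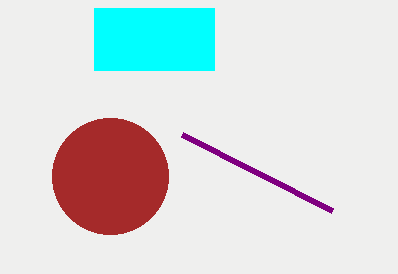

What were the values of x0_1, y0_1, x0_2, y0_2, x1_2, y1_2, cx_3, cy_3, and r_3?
x0_1 = 182
y0_1 = 134
x0_2 = 94
y0_2 = 8
x1_2 = 214
y1_2 = 70
cx_3 = 110
cy_3 = 176
r_3 = 58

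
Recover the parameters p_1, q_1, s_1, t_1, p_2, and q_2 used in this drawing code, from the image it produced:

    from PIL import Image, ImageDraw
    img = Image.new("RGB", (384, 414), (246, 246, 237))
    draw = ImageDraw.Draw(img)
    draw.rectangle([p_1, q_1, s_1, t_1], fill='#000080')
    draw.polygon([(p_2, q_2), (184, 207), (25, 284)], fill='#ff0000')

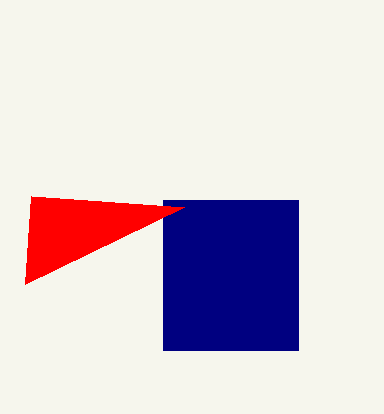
p_1 = 163, q_1 = 200, s_1 = 298, t_1 = 350, p_2 = 31, q_2 = 196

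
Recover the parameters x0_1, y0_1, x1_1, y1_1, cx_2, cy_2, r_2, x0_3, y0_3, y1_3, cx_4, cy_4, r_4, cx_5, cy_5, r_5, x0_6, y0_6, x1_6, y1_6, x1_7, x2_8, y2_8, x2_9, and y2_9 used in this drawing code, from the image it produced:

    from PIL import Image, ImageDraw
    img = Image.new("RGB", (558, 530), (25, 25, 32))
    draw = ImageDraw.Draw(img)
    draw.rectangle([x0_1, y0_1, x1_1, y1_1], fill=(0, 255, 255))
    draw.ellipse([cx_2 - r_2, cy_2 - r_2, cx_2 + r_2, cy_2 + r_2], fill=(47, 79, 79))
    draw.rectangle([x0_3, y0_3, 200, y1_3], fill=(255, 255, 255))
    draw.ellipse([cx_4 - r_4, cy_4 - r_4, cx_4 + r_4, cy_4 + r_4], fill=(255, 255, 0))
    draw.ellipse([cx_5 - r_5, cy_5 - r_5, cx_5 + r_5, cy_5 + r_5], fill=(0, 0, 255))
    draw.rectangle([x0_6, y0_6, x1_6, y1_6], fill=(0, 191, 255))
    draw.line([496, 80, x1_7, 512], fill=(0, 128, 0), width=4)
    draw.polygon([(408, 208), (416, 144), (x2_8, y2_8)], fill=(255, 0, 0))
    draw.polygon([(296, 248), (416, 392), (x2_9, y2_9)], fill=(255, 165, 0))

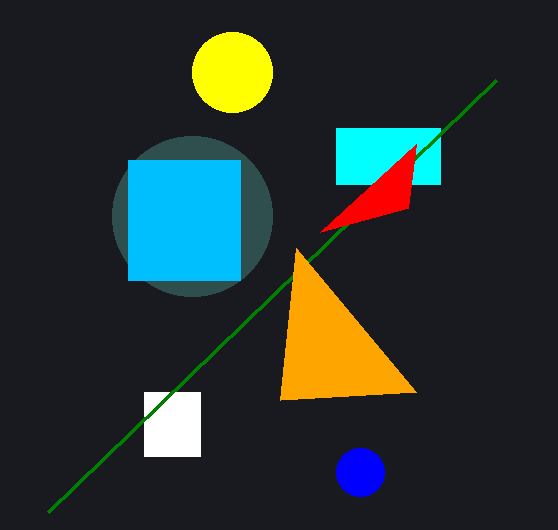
x0_1 = 336
y0_1 = 128
x1_1 = 440
y1_1 = 184
cx_2 = 192
cy_2 = 216
r_2 = 80
x0_3 = 144
y0_3 = 392
y1_3 = 456
cx_4 = 232
cy_4 = 72
r_4 = 40
cx_5 = 360
cy_5 = 472
r_5 = 24
x0_6 = 128
y0_6 = 160
x1_6 = 240
y1_6 = 280
x1_7 = 48
x2_8 = 320
y2_8 = 232
x2_9 = 280
y2_9 = 400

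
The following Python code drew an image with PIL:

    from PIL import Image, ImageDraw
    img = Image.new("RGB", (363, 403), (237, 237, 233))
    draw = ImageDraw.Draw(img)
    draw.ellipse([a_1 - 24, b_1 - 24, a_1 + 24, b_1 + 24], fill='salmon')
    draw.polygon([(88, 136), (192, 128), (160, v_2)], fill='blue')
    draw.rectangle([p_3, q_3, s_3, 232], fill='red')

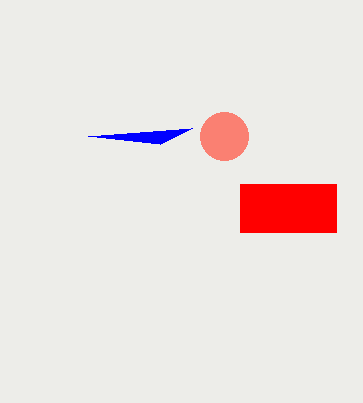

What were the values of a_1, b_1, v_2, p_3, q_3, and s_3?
a_1 = 224; b_1 = 136; v_2 = 144; p_3 = 240; q_3 = 184; s_3 = 336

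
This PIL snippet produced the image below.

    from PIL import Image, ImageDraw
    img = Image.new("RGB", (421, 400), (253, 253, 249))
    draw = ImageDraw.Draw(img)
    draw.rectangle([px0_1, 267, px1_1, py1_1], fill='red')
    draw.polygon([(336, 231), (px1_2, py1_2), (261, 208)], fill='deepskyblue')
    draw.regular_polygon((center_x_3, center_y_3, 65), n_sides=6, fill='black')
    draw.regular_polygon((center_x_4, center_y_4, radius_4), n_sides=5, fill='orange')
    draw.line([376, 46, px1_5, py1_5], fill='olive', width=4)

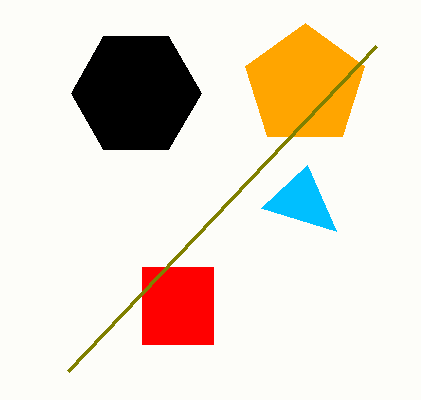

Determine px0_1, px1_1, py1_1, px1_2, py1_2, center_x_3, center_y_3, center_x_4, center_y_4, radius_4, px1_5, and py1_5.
px0_1 = 142, px1_1 = 213, py1_1 = 344, px1_2 = 307, py1_2 = 165, center_x_3 = 136, center_y_3 = 93, center_x_4 = 305, center_y_4 = 86, radius_4 = 63, px1_5 = 68, py1_5 = 371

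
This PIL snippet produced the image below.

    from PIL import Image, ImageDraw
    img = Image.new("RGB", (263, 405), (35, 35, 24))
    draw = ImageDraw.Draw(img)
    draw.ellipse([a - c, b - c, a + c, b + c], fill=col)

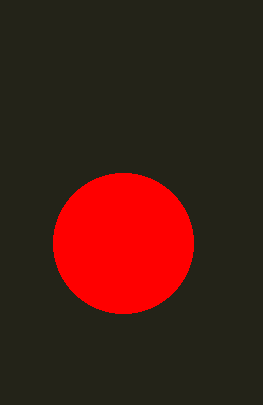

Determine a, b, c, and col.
a = 123; b = 243; c = 70; col = 'red'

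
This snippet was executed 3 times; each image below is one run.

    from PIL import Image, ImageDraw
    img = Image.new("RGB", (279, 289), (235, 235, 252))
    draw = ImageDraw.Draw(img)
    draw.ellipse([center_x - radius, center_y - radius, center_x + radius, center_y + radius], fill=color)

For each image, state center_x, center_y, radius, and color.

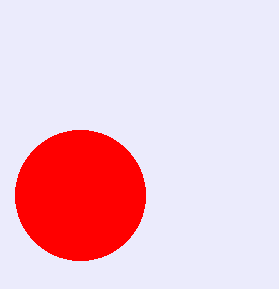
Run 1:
center_x = 80
center_y = 195
radius = 65
color = 'red'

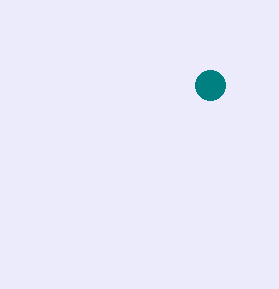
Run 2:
center_x = 210; center_y = 85; radius = 15; color = 'teal'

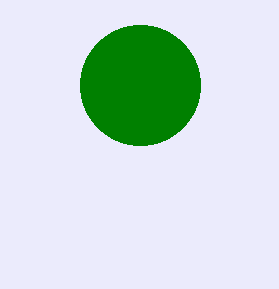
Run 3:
center_x = 140, center_y = 85, radius = 60, color = 'green'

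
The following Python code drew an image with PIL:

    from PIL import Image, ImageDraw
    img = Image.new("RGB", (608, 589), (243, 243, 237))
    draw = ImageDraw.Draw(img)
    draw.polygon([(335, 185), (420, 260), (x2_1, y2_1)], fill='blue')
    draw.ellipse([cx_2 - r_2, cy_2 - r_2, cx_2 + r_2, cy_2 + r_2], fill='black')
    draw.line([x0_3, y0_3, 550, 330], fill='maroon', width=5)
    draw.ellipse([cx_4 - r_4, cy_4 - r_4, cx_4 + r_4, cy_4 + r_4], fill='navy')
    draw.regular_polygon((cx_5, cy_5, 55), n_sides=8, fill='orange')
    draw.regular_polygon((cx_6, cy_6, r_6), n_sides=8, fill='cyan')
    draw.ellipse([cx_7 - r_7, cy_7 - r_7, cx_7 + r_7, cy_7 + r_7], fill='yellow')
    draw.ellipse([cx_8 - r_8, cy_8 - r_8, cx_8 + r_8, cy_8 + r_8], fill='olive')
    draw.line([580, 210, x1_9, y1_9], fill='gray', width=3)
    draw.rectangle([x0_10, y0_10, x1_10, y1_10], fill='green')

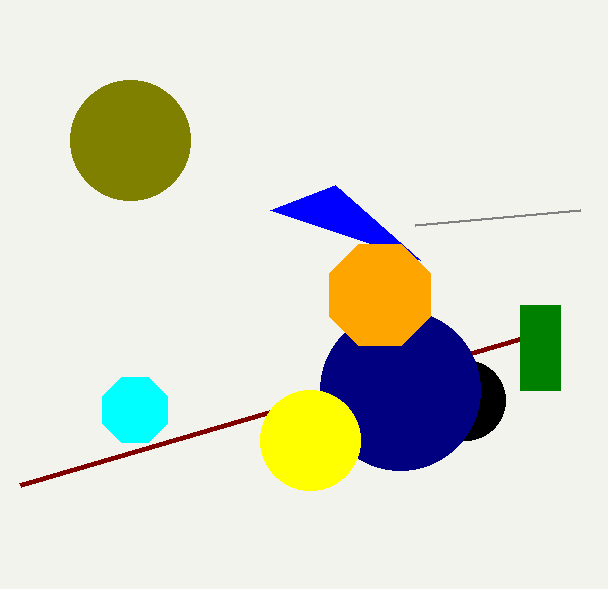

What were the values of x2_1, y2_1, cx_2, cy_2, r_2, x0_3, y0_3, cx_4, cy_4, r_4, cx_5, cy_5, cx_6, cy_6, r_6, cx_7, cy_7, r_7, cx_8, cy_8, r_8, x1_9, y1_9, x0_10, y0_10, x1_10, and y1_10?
x2_1 = 270; y2_1 = 210; cx_2 = 465; cy_2 = 400; r_2 = 40; x0_3 = 20; y0_3 = 485; cx_4 = 400; cy_4 = 390; r_4 = 80; cx_5 = 380; cy_5 = 295; cx_6 = 135; cy_6 = 410; r_6 = 35; cx_7 = 310; cy_7 = 440; r_7 = 50; cx_8 = 130; cy_8 = 140; r_8 = 60; x1_9 = 415; y1_9 = 225; x0_10 = 520; y0_10 = 305; x1_10 = 560; y1_10 = 390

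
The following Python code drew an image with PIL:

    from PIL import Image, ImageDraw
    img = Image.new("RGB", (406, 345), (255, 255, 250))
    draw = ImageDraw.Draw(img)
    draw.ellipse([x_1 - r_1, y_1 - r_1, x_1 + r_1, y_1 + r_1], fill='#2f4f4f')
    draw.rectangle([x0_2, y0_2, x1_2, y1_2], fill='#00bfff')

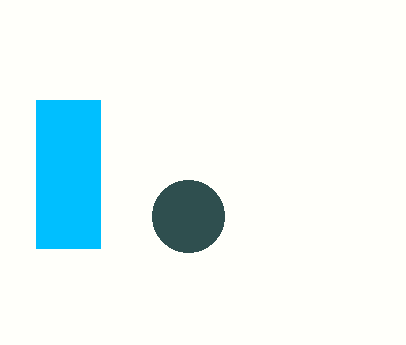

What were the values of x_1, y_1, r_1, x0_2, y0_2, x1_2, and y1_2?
x_1 = 188
y_1 = 216
r_1 = 36
x0_2 = 36
y0_2 = 100
x1_2 = 100
y1_2 = 248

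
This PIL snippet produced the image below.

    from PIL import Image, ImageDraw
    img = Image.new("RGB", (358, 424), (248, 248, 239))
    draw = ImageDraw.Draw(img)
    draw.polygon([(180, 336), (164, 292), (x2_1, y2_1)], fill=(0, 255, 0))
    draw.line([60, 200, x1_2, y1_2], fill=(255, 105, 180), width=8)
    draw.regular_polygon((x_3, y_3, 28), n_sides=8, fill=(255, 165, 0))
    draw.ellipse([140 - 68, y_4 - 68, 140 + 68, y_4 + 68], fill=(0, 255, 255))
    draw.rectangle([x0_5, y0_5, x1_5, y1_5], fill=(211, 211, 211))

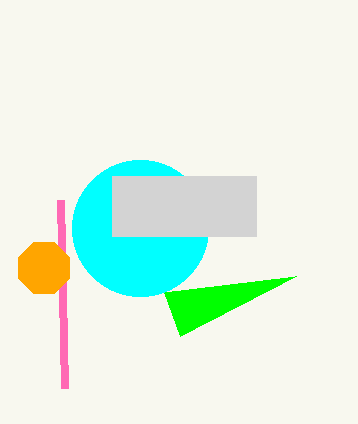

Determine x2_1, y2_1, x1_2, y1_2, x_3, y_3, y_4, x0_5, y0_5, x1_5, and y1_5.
x2_1 = 296; y2_1 = 276; x1_2 = 64; y1_2 = 388; x_3 = 44; y_3 = 268; y_4 = 228; x0_5 = 112; y0_5 = 176; x1_5 = 256; y1_5 = 236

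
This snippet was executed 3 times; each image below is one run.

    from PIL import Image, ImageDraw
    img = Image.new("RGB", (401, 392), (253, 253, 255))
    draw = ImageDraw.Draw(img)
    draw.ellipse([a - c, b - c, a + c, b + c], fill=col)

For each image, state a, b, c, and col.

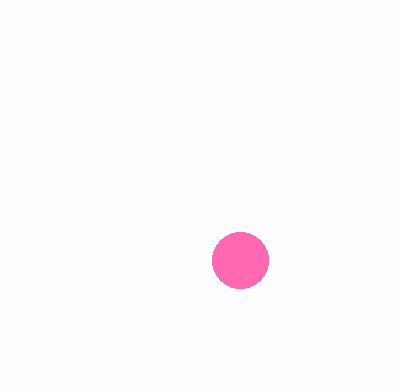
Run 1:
a = 240, b = 260, c = 28, col = 'hotpink'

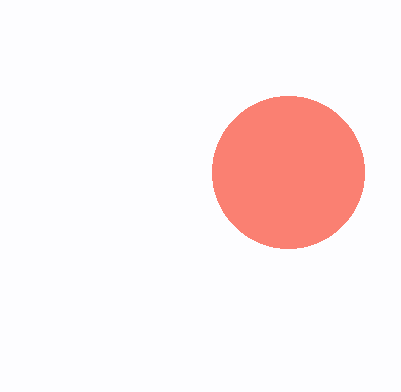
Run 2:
a = 288
b = 172
c = 76
col = 'salmon'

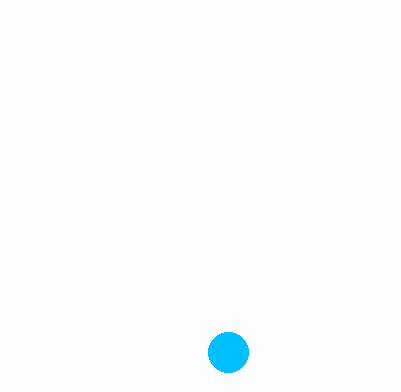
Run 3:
a = 228
b = 352
c = 20
col = 'deepskyblue'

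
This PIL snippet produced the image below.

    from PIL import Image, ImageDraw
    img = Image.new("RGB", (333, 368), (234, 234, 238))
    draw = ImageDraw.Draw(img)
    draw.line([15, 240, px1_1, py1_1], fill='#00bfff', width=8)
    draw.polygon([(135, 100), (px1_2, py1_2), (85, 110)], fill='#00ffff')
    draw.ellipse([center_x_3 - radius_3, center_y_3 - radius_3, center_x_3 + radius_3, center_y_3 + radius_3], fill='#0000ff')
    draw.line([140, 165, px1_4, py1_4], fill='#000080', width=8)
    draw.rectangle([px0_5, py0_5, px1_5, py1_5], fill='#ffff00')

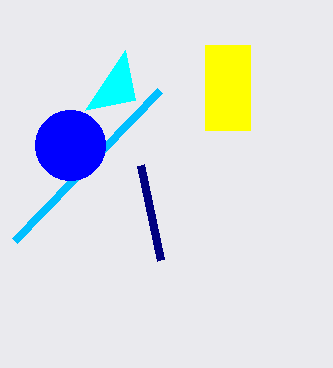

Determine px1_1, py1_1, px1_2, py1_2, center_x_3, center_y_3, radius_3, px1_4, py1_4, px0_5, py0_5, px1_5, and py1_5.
px1_1 = 160, py1_1 = 90, px1_2 = 125, py1_2 = 50, center_x_3 = 70, center_y_3 = 145, radius_3 = 35, px1_4 = 160, py1_4 = 260, px0_5 = 205, py0_5 = 45, px1_5 = 250, py1_5 = 130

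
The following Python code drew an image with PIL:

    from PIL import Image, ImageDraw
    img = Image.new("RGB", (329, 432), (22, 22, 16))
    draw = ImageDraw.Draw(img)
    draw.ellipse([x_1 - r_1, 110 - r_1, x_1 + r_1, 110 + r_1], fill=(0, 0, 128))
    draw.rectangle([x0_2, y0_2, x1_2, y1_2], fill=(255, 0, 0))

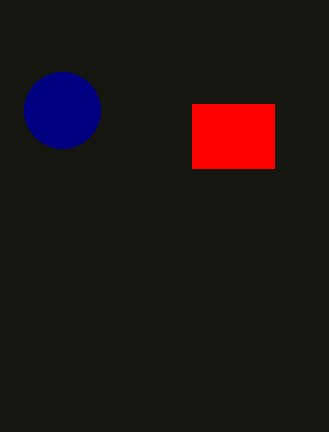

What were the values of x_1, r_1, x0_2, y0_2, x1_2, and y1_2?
x_1 = 62
r_1 = 38
x0_2 = 192
y0_2 = 104
x1_2 = 274
y1_2 = 168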